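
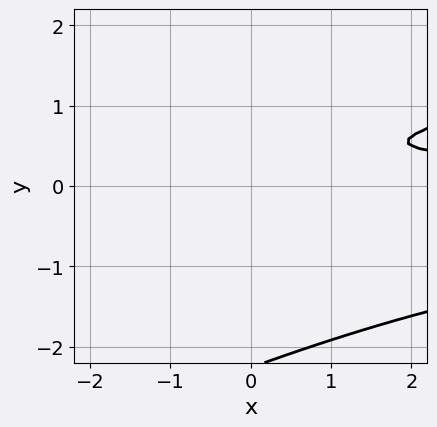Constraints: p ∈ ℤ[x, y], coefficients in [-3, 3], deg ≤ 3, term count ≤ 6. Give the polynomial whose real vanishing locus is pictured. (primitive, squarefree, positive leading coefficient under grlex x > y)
x*y^2 - 2*y^3 - 3*y^2 + 3*y - 1

The degree is 3 — a generic line meets the curve in up to 3 points.
Reading off the gridlines: no x-intercept at any integer in the box; it misses every integer gridline on the y-axis.
Matching integer coefficients to the picture gives p.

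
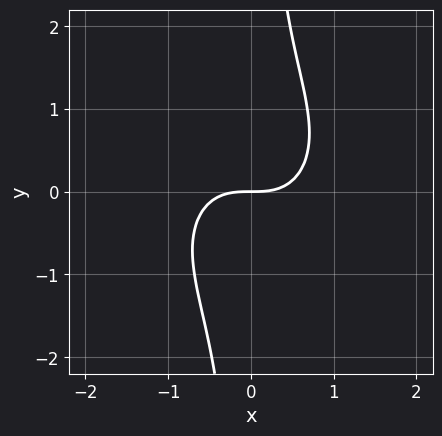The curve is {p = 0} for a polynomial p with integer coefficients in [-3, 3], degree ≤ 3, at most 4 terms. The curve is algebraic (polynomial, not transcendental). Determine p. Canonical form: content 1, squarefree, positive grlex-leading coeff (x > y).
x^3 + x*y^2 - y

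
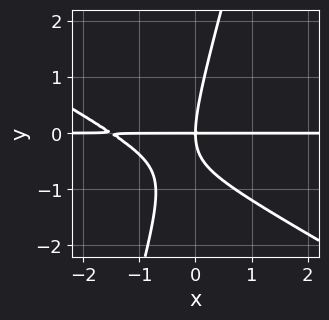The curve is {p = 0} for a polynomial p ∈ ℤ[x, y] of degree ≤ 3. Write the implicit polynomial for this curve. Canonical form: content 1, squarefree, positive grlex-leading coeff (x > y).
2*x^2*y + 3*x*y^2 - y^3 + 3*x*y

(a) deg p = 3. A generic line meets the curve in up to 3 points.
(b) Checking where it meets the axes: it meets the y-axis at y = 0 (among the integer gridlines); the visible x-axis segment lies entirely on the curve.
(c) Assembling these constraints gives the stated polynomial.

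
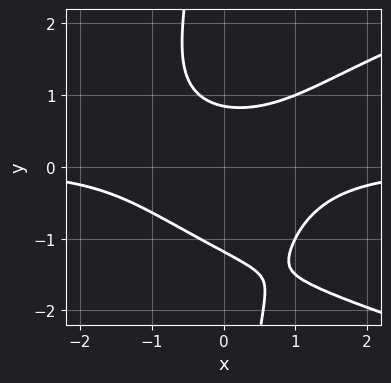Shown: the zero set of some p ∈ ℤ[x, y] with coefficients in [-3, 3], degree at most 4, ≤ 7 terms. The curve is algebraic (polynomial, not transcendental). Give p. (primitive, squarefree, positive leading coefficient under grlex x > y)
(a) deg p = 4. No degree-3 curve has this shape.
(b) Checking where it meets the axes: it misses every integer gridline on the x-axis.
(c) Assembling these constraints gives the stated polynomial.

2*x*y^3 - 3*x^2*y + 3*y^2 + y - 3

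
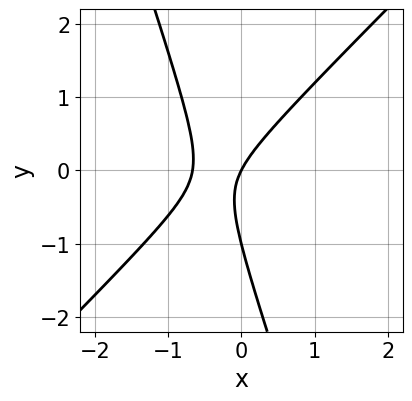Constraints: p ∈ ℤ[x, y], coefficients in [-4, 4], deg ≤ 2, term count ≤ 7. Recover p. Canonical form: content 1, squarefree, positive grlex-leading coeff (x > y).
3*x^2 - 2*x*y - y^2 + 2*x - y

deg p = 2. The shape is more complex than any degree-1 curve.
From the visible intercepts: the y-axis gridline crossings are at y ∈ {-1, 0}; it meets the x-axis at x = 0 (among the integer gridlines).
Together with the visible shape, these determine p as stated.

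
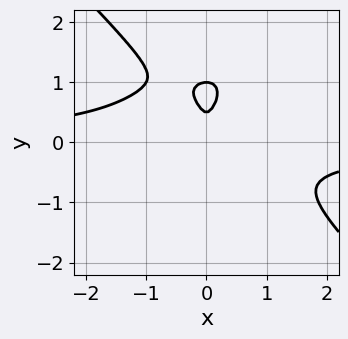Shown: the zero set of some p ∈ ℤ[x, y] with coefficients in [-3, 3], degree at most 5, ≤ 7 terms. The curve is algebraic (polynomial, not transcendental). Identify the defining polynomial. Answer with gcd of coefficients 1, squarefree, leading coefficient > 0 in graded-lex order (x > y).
2*x^3*y + 2*y^4 - 3*y^3 + 2*x^2 + y^2

First, degree: no degree-3 curve has this shape, so deg p = 4.
Then, from the axis intercepts and sections: one y-axis crossing is at y = 1.
Finally, solving for integer coefficients yields p as stated.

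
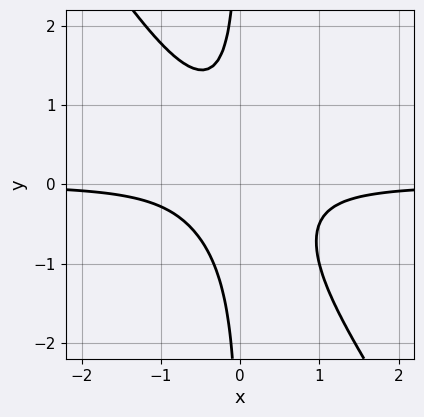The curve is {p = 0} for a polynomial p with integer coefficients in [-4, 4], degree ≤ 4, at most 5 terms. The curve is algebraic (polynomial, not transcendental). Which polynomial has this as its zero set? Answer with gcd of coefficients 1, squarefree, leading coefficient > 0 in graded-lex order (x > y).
3*x^2*y + 2*x*y^2 + 1

1. deg p = 3. A generic line meets the curve in up to 3 points.
2. Observable constraints: no y-intercept at any integer in the box; it misses every integer gridline on the x-axis.
3. Assembling these constraints gives the stated polynomial.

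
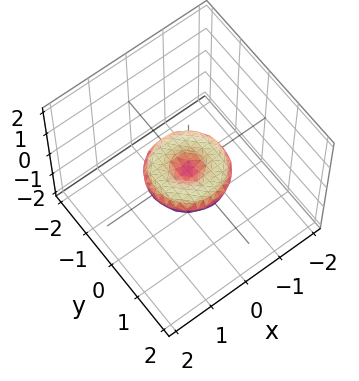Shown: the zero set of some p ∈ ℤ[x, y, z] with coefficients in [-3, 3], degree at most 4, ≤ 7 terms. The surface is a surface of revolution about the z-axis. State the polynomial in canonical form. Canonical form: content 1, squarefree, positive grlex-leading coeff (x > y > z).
The degree is 4 — the shape is more complex than any degree-3 surface.
Symmetry: the z-axis is an axis of rotation, so x and y enter only as x² + y².
Checking where it meets the axes: a circular section at z = 0 has radius exactly 1; among the integer gridlines, it crosses the y-axis at y ∈ {-1, 0, 1}; it crosses the z-axis at the gridline z = 0; among the integer gridlines, it crosses the x-axis at x ∈ {-1, 0, 1}.
Putting this together gives p.

x^4 + 2*x^2*y^2 + y^4 - x^2 - y^2 + 3*z^2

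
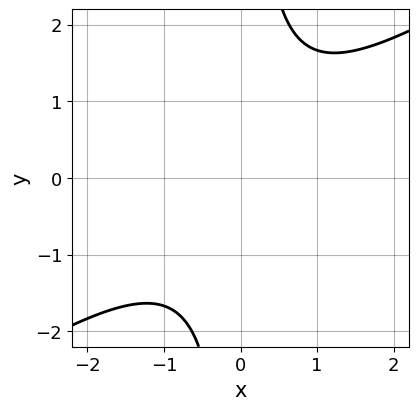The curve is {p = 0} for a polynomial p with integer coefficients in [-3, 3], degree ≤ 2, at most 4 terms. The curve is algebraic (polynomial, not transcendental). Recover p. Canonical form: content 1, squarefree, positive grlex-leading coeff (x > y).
2*x^2 - 3*x*y + 3

(a) deg p = 2. The shape is more complex than any degree-1 curve.
(b) From the visible intercepts: it misses every integer gridline on the y-axis; the curve avoids every integer x-axis point in the box.
(c) These observations pin down the coefficients.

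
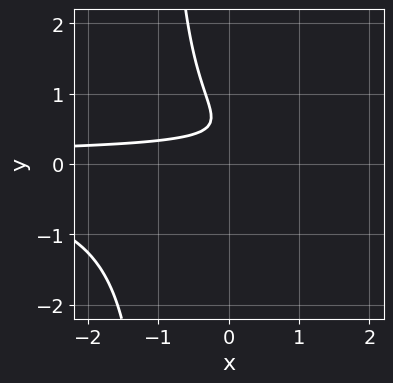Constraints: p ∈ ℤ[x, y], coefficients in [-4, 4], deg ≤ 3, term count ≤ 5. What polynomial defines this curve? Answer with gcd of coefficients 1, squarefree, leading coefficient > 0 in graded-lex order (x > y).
3*x*y^2 + 3*y^2 - 3*y + 1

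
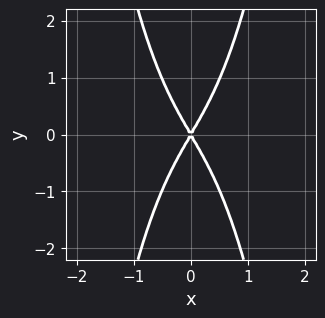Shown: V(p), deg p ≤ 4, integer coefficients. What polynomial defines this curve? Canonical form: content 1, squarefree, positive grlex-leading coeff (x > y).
3*x^4 + 3*x^2 - y^2

(a) The degree is 4 — no degree-3 curve has this shape.
(b) Symmetries: mirror symmetry x ↦ −x ⇒ only even powers of x; it's symmetric under y → −y, forcing even powers of y.
(c) From the visible intercepts: it crosses the y-axis at the gridline y = 0; one x-axis crossing is at x = 0.
(d) Solving for integer coefficients yields p as stated.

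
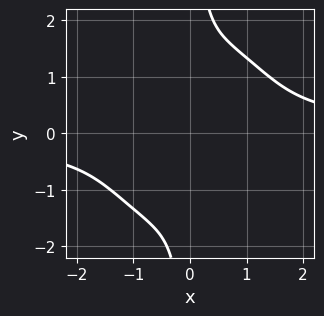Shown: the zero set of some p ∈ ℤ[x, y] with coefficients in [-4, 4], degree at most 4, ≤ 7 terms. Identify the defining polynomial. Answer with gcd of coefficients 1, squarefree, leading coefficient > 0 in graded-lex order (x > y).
3*x^3*y + 2*x*y^3 - 3*x^2 - 3*x*y - y^2

Degree: no degree-3 curve has this shape, so deg p = 4.
Putting this together gives p.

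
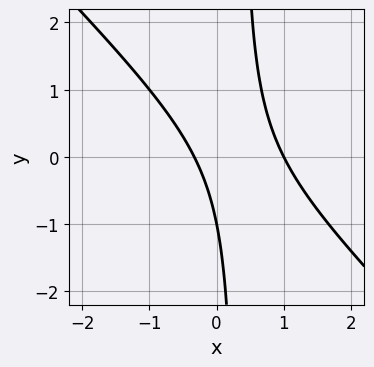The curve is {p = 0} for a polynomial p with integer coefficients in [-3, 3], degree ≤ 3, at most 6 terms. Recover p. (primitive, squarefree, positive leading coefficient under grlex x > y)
3*x^2 + 3*x*y - 2*x - y - 1

First, the degree is 2 — the shape is more complex than any degree-1 curve.
Then, reading off the gridlines: it meets the x-axis at x = 1 (among the integer gridlines); it crosses the y-axis at the gridline y = -1.
Finally, assembling these constraints gives the stated polynomial.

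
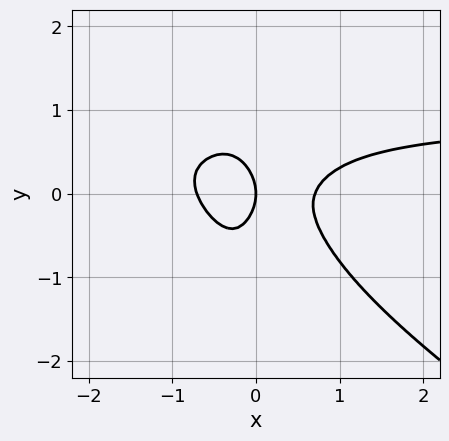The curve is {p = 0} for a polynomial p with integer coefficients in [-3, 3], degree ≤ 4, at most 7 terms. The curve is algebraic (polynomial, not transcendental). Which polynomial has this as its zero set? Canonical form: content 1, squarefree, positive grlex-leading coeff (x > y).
2*x^3*y + 3*x^2*y^2 - 2*x^3 + y^2 + x

(a) deg p = 4.
(b) Checking where it meets the axes: it crosses the y-axis at the gridline y = 0; it meets the x-axis at x = 0 (among the integer gridlines).
(c) Assembling these constraints gives the stated polynomial.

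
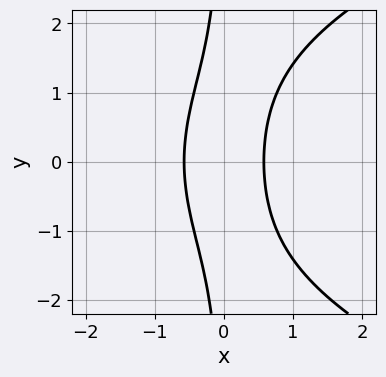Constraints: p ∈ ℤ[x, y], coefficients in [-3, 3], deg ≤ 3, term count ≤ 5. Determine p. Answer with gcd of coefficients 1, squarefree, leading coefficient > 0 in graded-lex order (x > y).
x*y^2 - 3*x^2 + 1

(a) The degree is 3 — the shape is more complex than any degree-2 curve.
(b) Symmetries: the y ↦ −y reflection is a symmetry, so y appears only in even powers.
(c) Checking where it meets the axes: the curve avoids every integer y-axis point in the box.
(d) Matching integer coefficients to the picture gives p.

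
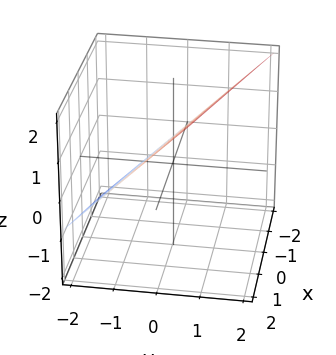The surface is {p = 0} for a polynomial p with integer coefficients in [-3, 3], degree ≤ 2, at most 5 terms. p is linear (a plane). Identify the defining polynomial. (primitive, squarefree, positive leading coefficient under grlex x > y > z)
x + 3*y - 3*z + 2

First, deg p = 1. Every cross-section is a straight line — this is a plane.
Then, from the axis intercepts and sections: it meets the x-axis at x = -2 (among the integer gridlines).
Finally, the integer polynomial consistent with all of this is the stated p.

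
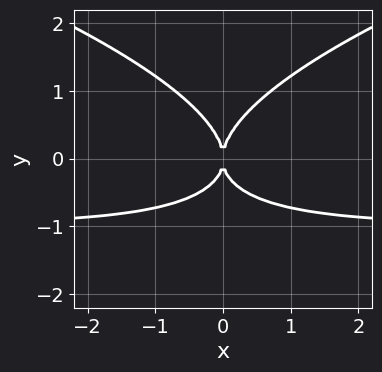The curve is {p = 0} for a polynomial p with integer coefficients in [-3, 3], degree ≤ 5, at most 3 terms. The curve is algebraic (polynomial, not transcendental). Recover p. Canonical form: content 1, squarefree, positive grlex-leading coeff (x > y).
y^4 - x^2*y - x^2

1. Degree: the shape is more complex than any degree-3 curve, so deg p = 4.
2. Symmetries: it's symmetric under x → −x, forcing even powers of x.
3. Reading off the gridlines: it meets the x-axis at x = 0 (among the integer gridlines); it meets the y-axis at y = 0 (among the integer gridlines).
4. Assembling these constraints gives the stated polynomial.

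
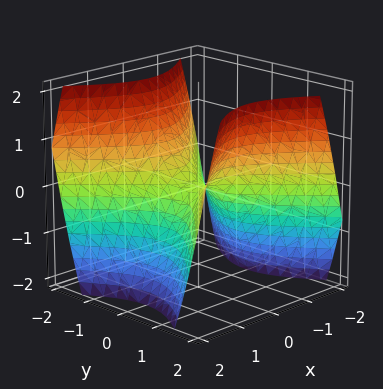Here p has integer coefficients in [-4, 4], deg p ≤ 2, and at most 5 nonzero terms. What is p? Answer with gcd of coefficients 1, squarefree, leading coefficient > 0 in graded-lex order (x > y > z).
x^2 - y^2 + z

Degree: a hyperbolic paraboloid; a quadric, so deg p = 2.
Symmetries: mirror symmetry x ↦ −x ⇒ only even powers of x; the y ↦ −y reflection is a symmetry, so y appears only in even powers.
From the axis intercepts and sections: it crosses the z-axis at the gridline z = 0; it meets the x-axis at x = 0 (among the integer gridlines); it meets the y-axis at y = 0 (among the integer gridlines).
Fitting integer coefficients to these (and the overall shape) gives p.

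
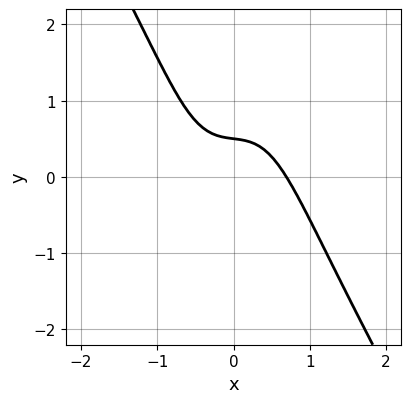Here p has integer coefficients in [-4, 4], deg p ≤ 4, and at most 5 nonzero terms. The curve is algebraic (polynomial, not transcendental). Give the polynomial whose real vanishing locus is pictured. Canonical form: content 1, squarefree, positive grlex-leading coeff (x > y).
(a) Degree: no degree-2 curve has this shape, so deg p = 3.
(b) Solving for integer coefficients yields p as stated.

3*x^3 - x*y^2 + x*y + 2*y - 1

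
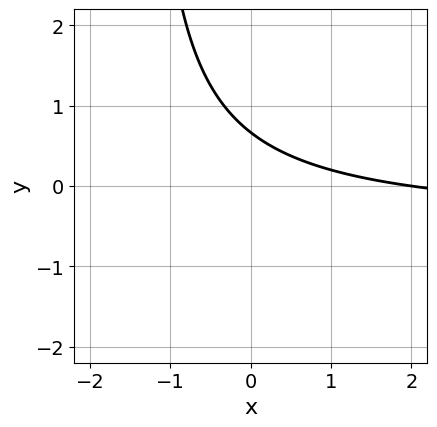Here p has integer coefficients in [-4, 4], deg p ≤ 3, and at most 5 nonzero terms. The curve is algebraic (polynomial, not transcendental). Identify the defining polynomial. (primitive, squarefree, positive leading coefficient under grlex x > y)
2*x*y + x + 3*y - 2

(a) deg p = 2. A generic line meets the curve in up to 2 points.
(b) Checking where it meets the axes: one x-axis crossing is at x = 2.
(c) The integer polynomial consistent with all of this is the stated p.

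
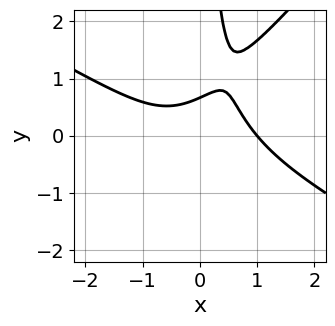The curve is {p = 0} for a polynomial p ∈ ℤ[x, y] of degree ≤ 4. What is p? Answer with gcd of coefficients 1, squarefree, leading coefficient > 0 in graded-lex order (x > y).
2*x^3 + 2*x^2*y - 3*x*y^2 + 3*y - 2

Degree: a generic line meets the curve in up to 3 points, so deg p = 3.
Checking where it meets the axes: it meets the x-axis at x = 1 (among the integer gridlines).
These observations pin down the coefficients.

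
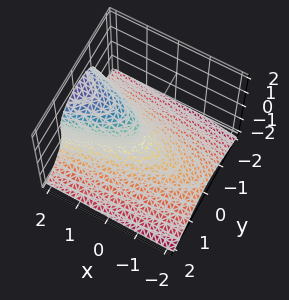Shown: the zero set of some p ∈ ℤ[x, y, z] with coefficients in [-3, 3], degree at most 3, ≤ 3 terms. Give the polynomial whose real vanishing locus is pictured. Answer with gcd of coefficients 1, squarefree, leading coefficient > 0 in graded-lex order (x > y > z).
z^3 + 2*y^2 - x

1. deg p = 3. A generic line meets the surface in up to 3 points.
2. Reading off the gridlines: it crosses the z-axis at the gridline z = 0; one y-axis crossing is at y = 0; it meets the x-axis at x = 0 (among the integer gridlines).
3. Putting this together gives p.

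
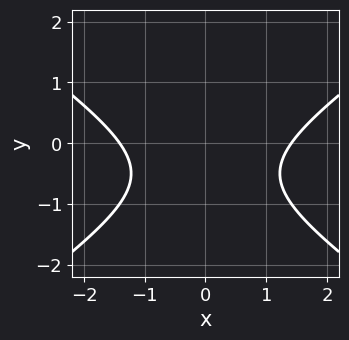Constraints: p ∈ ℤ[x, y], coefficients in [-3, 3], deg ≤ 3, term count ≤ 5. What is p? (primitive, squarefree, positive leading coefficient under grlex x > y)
(a) deg p = 2. The shape is more complex than any degree-1 curve.
(b) Symmetries: mirror symmetry x ↦ −x ⇒ only even powers of x.
(c) From the visible intercepts: no y-intercept at any integer in the box.
(d) Assembling these constraints gives the stated polynomial.

x^2 - 2*y^2 - 2*y - 2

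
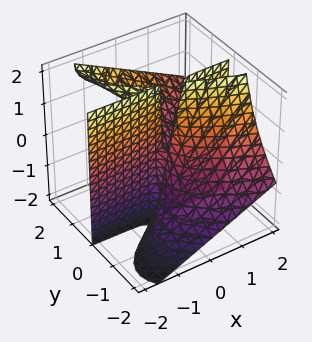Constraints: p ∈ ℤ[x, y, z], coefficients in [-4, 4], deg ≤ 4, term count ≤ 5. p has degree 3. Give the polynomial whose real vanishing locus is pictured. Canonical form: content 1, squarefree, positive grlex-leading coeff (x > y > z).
2*y^3 - 3*y^2*z - 3*x*y

1. deg p = 3.
2. Reading off the gridlines: every point of the x-axis in the box is on the surface; the visible z-axis segment lies entirely on the surface; it meets the y-axis at y = 0 (among the integer gridlines).
3. Putting this together gives p.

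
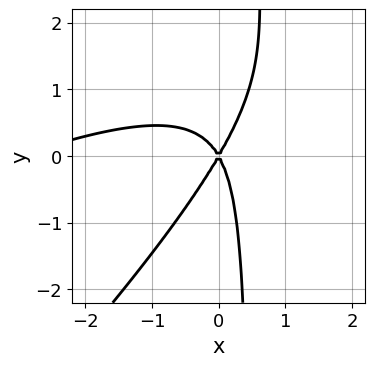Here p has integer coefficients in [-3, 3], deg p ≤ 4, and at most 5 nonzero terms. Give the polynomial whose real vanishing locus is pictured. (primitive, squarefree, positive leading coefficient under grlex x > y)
x^3 - 3*x^2*y + 2*x*y^2 + 3*x^2 - y^2

Degree: the shape is more complex than any degree-2 curve, so deg p = 3.
Checking where it meets the axes: it crosses the y-axis at the gridline y = 0; it meets the x-axis at x = 0 (among the integer gridlines).
Fitting integer coefficients to these (and the overall shape) gives p.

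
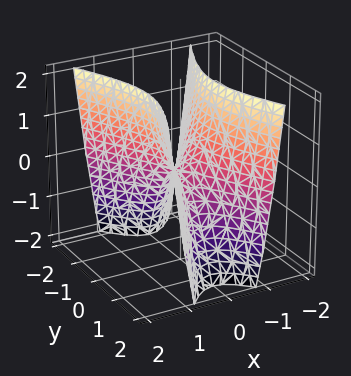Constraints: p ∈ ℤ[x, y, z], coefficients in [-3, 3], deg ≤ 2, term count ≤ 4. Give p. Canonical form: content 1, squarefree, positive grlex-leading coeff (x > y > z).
3*x^2 - y^2 - z

The degree is 2 — a saddle surface; a quadric.
Symmetries: the x ↦ −x reflection is a symmetry, so x appears only in even powers; the y ↦ −y reflection is a symmetry, so y appears only in even powers.
Checking where it meets the axes: it crosses the x-axis at the gridline x = 0; it meets the y-axis at y = 0 (among the integer gridlines).
Putting this together gives p.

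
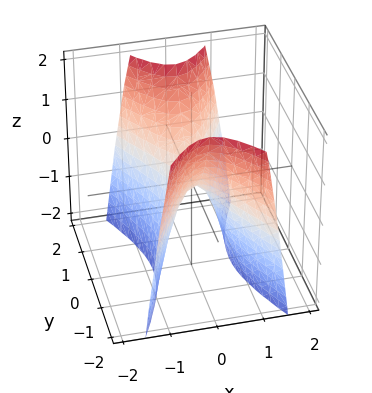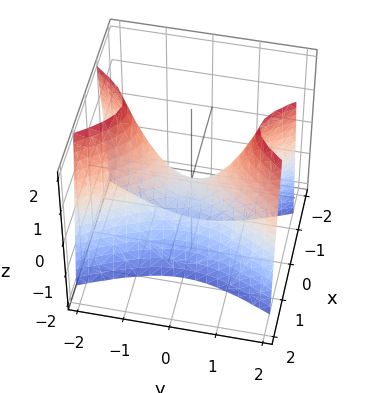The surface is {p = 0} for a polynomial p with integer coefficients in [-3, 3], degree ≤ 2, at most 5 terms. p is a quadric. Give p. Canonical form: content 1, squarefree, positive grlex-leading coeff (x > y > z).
First, deg p = 2. A saddle surface; a quadric.
Next, symmetries: it's symmetric under y → −y, forcing even powers of y; the x ↦ −x reflection is a symmetry, so x appears only in even powers.
Next, checking where it meets the axes: one z-axis crossing is at z = 0; it meets the y-axis at y = 0 (among the integer gridlines).
Finally, the integer polynomial consistent with all of this is the stated p.

3*x^2 - y^2 + z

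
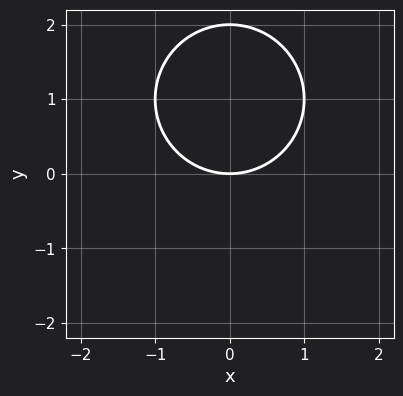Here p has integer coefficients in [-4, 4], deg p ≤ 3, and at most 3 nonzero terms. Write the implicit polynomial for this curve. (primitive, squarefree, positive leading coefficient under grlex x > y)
x^2 + y^2 - 2*y

(a) The degree is 2 — the shape is more complex than any degree-1 curve.
(b) Symmetries: the x ↦ −x reflection is a symmetry, so x appears only in even powers.
(c) From the axis intercepts and sections: it crosses the x-axis at the gridline x = 0; among the integer gridlines, it crosses the y-axis at y ∈ {0, 2}.
(d) Matching integer coefficients to the picture gives p.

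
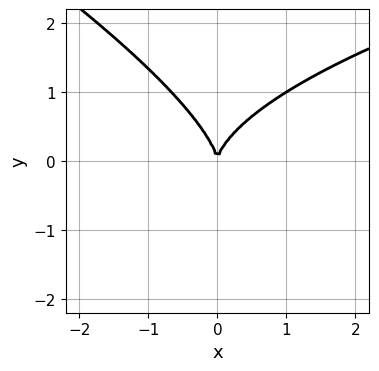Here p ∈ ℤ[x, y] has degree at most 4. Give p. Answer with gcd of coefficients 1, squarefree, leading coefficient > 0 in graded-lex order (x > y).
First, deg p = 3. No degree-2 curve has this shape.
Then, reading off the gridlines: it meets the y-axis at y = 0 (among the integer gridlines); one x-axis crossing is at x = 0.
Finally, matching integer coefficients to the picture gives p.

x*y^2 + 2*y^3 - 3*x^2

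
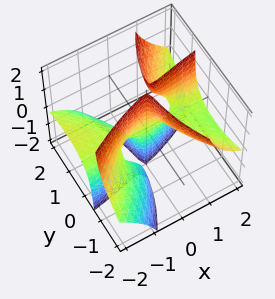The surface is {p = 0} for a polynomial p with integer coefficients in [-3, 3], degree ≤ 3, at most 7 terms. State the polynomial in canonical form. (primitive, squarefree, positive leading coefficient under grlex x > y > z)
1. Degree: a generic line meets the surface in up to 3 points, so deg p = 3.
2. Observable constraints: one y-axis crossing is at y = 0; every point of the x-axis in the box is on the surface; every point of the z-axis in the box is on the surface.
3. Fitting integer coefficients to these (and the overall shape) gives p.

x^2*y - x^2*z + 3*x*y*z - y^3 - y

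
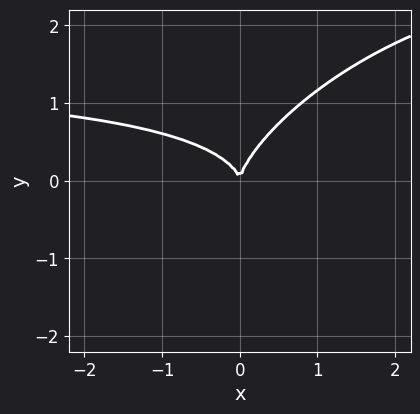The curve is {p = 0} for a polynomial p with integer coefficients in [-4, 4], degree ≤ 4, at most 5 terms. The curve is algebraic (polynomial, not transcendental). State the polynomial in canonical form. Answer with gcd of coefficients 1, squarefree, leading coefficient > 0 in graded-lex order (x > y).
2*x^2*y - 3*x*y^2 + 3*y^3 - 3*x^2

1. The degree is 3 — a generic line meets the curve in up to 3 points.
2. Observable constraints: it meets the y-axis at y = 0 (among the integer gridlines); one x-axis crossing is at x = 0.
3. The integer polynomial consistent with all of this is the stated p.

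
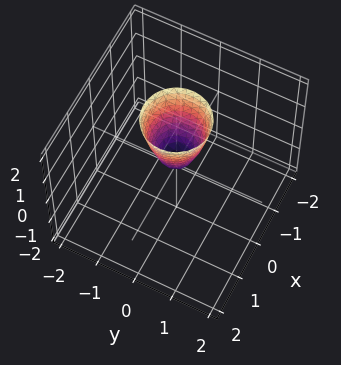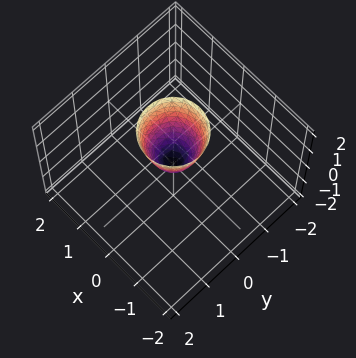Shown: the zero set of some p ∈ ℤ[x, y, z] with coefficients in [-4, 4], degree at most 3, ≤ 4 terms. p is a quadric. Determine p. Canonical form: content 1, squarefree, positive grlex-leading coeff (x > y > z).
3*x^2 + 3*y^2 - z

1. The degree is 2 — a paraboloid; a quadric.
2. Symmetries: the surface is invariant under rotation about z: p = q(x² + y², z).
3. Checking where it meets the axes: one y-axis crossing is at y = 0; one z-axis crossing is at z = 0; it crosses the x-axis at the gridline x = 0.
4. Matching integer coefficients to the picture gives p.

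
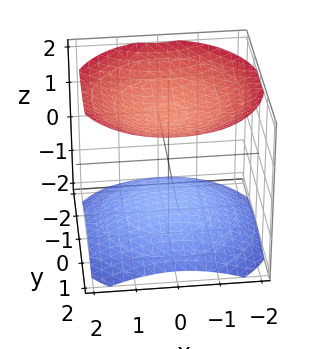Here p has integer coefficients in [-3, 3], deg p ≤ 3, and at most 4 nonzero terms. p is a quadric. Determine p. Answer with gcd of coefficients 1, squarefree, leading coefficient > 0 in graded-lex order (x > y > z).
x^2 + y^2 - 2*z^2 + 3

1. The picture has 2 separate pieces. Treating them together as one polynomial.
2. Degree: two separate bowl-shaped sheets opening away from each other; a quadric, so deg p = 2.
3. Symmetries: the z ↦ −z reflection is a symmetry, so z appears only in even powers; the z-axis is an axis of rotation, so x and y enter only as x² + y².
4. Checking where it meets the axes: it misses every integer gridline on the x-axis; the surface avoids every integer y-axis point in the box.
5. Assembling these constraints gives the stated polynomial.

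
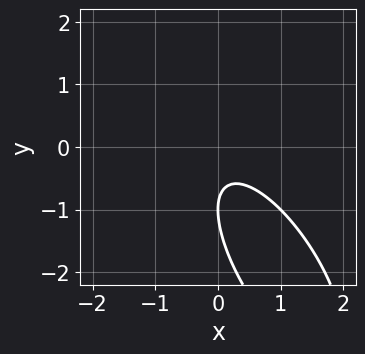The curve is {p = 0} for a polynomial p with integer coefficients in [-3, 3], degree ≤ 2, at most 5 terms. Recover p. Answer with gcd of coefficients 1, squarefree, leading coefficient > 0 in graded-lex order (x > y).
(a) deg p = 2. The shape is more complex than any degree-1 curve.
(b) Against the integer gridlines: it meets the y-axis at y = -1 (among the integer gridlines); it misses every integer gridline on the x-axis.
(c) Assembling these constraints gives the stated polynomial.

2*x^2 + 2*x*y + y^2 + 2*y + 1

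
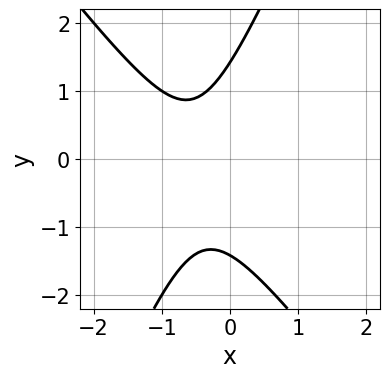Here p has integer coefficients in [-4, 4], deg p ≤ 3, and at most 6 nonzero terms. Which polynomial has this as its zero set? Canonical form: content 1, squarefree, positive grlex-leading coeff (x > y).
3*x^2 + x*y - y^2 + 3*x + 2

1. deg p = 2. A generic line meets the curve in up to 2 points.
2. Checking where it meets the axes: no x-intercept at any integer in the box.
3. Matching integer coefficients to the picture gives p.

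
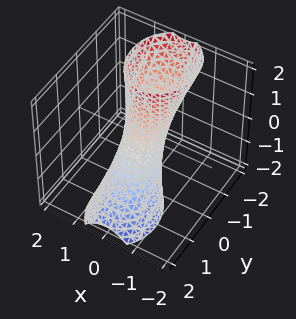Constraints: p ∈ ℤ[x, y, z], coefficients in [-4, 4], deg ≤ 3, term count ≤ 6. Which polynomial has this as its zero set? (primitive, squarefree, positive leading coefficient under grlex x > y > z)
3*x^2 + 2*y^2 + 2*y*z - 1

(a) The degree is 2 — no degree-1 surface has this shape.
(b) Checking where it meets the axes: it misses every integer gridline on the z-axis.
(c) Together with the visible shape, these determine p as stated.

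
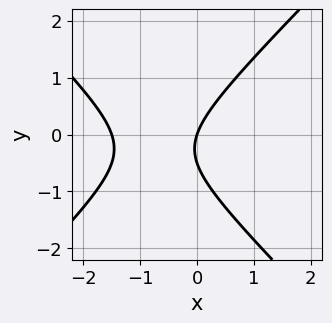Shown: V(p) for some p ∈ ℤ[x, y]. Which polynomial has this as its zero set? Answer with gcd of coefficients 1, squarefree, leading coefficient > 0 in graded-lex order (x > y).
2*x^2 - 2*y^2 + 3*x - y

Degree: no degree-1 curve has this shape, so deg p = 2.
Against the integer gridlines: it meets the x-axis at x = 0 (among the integer gridlines); it meets the y-axis at y = 0 (among the integer gridlines).
These observations pin down the coefficients.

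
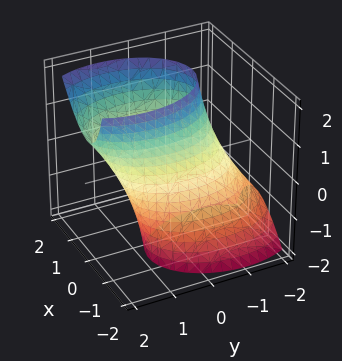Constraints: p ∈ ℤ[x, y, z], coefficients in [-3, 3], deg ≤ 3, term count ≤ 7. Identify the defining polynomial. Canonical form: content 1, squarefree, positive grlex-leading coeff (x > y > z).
2*x^2 - x*z + y^2 - y*z - 2

deg p = 2. No degree-1 surface has this shape.
Observable constraints: no z-intercept at any integer in the box; the x-axis gridline crossings are at x ∈ {-1, 1}.
Fitting integer coefficients to these (and the overall shape) gives p.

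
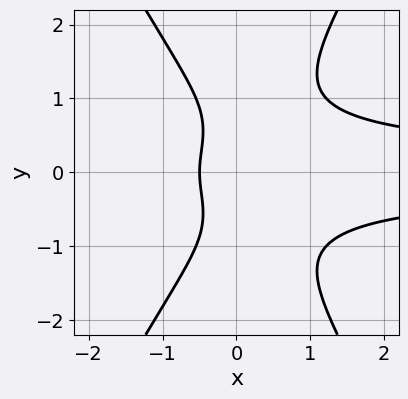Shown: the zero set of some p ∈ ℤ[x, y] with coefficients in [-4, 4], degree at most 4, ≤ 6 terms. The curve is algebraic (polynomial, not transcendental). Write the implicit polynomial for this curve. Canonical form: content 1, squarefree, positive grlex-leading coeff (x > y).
First, degree: no degree-3 curve has this shape, so deg p = 4.
Then, symmetries: the y ↦ −y reflection is a symmetry, so y appears only in even powers.
Then, against the integer gridlines: it misses every integer gridline on the y-axis.
Finally, together with the visible shape, these determine p as stated.

3*x^2*y^2 - y^4 - 2*x - 1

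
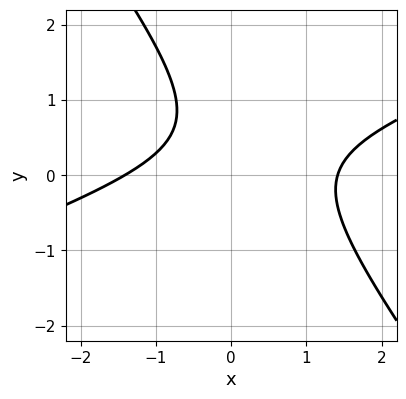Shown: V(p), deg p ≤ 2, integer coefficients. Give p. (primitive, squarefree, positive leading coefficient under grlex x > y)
The degree is 2 — no degree-1 curve has this shape.
From the visible intercepts: the curve avoids every integer y-axis point in the box.
Matching integer coefficients to the picture gives p.

x^2 - 2*x*y - 2*y^2 + 2*y - 2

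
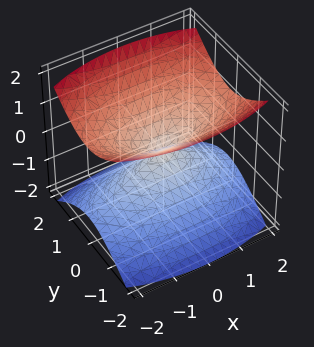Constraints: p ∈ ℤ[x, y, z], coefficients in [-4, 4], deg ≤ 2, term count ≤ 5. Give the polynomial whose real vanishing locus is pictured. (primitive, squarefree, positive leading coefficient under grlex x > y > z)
x^2 + 3*y^2 - 3*z^2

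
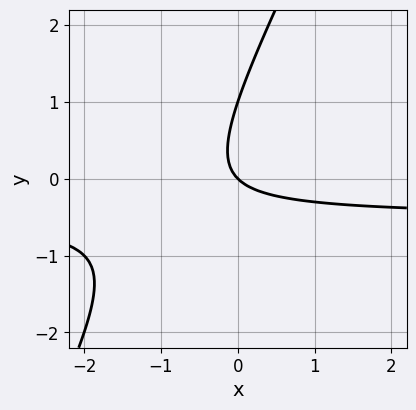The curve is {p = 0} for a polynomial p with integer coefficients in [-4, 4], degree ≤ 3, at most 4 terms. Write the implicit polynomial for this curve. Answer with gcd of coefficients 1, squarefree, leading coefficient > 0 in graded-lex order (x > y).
The degree is 2 — the shape is more complex than any degree-1 curve.
Observable constraints: among the integer gridlines, it crosses the y-axis at y ∈ {0, 1}; one x-axis crossing is at x = 0.
Solving for integer coefficients yields p as stated.

2*x*y - y^2 + x + y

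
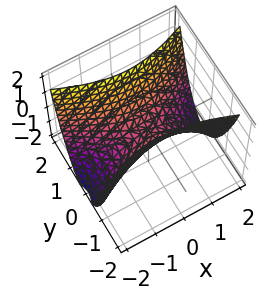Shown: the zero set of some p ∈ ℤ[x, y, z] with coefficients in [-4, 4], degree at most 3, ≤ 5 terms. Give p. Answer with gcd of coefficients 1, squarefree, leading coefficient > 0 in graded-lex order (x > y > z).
(a) The degree is 2 — a saddle surface; a quadric.
(b) Symmetries: it's symmetric under x → −x, forcing even powers of x; the y ↦ −y reflection is a symmetry, so y appears only in even powers.
(c) From the visible intercepts: one z-axis crossing is at z = 0; one x-axis crossing is at x = 0; it meets the y-axis at y = 0 (among the integer gridlines).
(d) Assembling these constraints gives the stated polynomial.

x^2 - 3*y^2 + 2*z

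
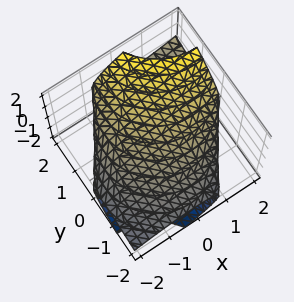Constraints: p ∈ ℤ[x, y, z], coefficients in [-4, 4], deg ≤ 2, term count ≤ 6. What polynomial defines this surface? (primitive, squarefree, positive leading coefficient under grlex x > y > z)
x^2 - 2*x*z + y^2 - 3*y*z + 3*z^2 - 3

First, degree: a generic line meets the surface in up to 2 points, so deg p = 2.
Then, from the axis intercepts and sections: among the integer gridlines, it crosses the z-axis at z ∈ {-1, 1}.
Finally, assembling these constraints gives the stated polynomial.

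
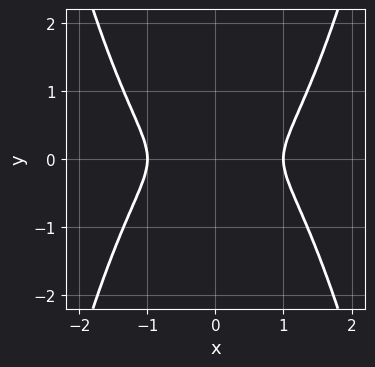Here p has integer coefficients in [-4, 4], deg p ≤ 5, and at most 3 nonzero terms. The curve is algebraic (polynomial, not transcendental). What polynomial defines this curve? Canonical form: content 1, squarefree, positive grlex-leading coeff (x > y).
2*x^4 - 2*x^2 - 3*y^2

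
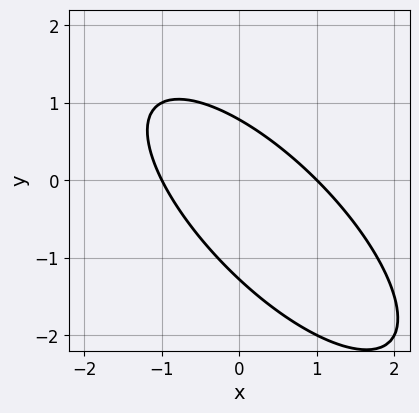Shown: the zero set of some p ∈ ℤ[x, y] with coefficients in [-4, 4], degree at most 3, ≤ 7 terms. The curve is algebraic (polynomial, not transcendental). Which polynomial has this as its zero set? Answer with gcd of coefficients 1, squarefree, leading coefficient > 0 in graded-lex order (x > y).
2*x^2 + 3*x*y + 2*y^2 + y - 2

1. deg p = 2. No degree-1 curve has this shape.
2. Reading off the gridlines: among the integer gridlines, it crosses the x-axis at x ∈ {-1, 1}.
3. The integer polynomial consistent with all of this is the stated p.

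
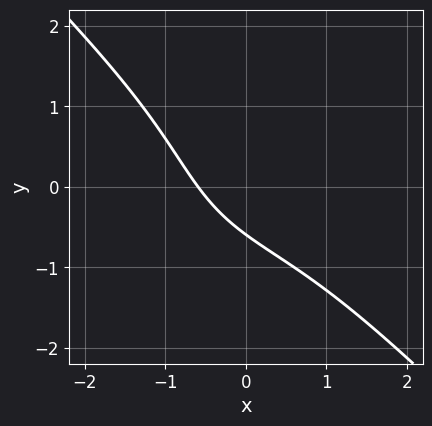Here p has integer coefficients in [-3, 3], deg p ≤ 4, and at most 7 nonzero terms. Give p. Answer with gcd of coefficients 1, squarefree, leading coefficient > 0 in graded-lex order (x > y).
x^3 + y^3 + 3*x + 3*y + 2

1. The degree is 3 — the shape is more complex than any degree-2 curve.
2. Putting this together gives p.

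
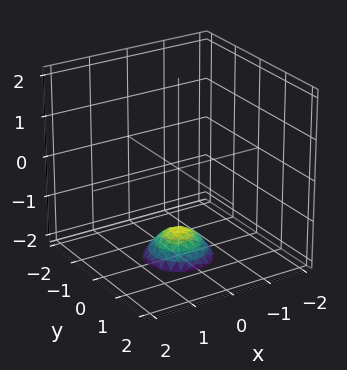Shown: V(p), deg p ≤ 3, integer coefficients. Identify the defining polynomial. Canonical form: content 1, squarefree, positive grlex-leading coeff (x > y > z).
First, deg p = 2. The shape is more complex than any degree-1 surface.
Next, symmetry: every cross-section ⟂ z is a circle, so x, y appear only via x² + y².
Next, against the integer gridlines: no y-intercept at any integer in the box; it misses every integer gridline on the x-axis; a circular section at z = -2 has radius between 0 and 1.
Finally, the integer polynomial consistent with all of this is the stated p.

2*x^2 + 2*y^2 + 2*z + 3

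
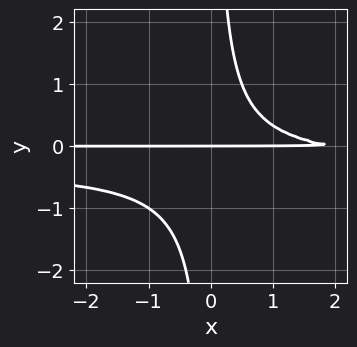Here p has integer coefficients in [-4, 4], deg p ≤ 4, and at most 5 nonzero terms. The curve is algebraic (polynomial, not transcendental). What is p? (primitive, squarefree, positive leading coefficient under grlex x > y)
3*x*y^2 + x*y - 2*y

First, deg p = 3.
Then, reading off the gridlines: it meets the y-axis at y = 0 (among the integer gridlines); every point of the x-axis in the box is on the curve.
Finally, together with the visible shape, these determine p as stated.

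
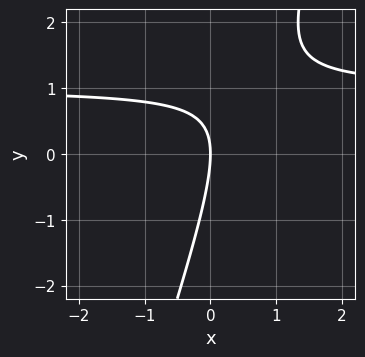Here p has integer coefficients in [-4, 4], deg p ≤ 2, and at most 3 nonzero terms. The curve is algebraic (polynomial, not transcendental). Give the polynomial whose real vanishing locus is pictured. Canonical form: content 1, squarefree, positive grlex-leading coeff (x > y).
3*x*y - y^2 - 3*x

1. Degree: a generic line meets the curve in up to 2 points, so deg p = 2.
2. From the axis intercepts and sections: it meets the y-axis at y = 0 (among the integer gridlines); it meets the x-axis at x = 0 (among the integer gridlines).
3. Fitting integer coefficients to these (and the overall shape) gives p.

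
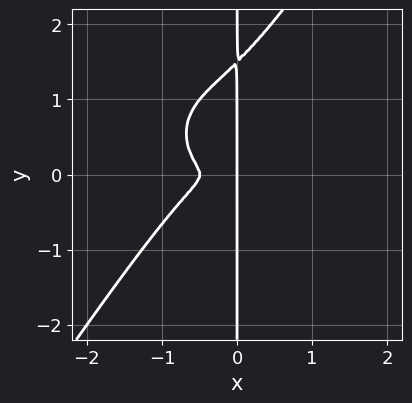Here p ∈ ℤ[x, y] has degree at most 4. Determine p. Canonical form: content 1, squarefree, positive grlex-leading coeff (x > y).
1. The degree is 4 — a generic line meets the curve in up to 4 points.
2. Against the integer gridlines: one x-axis crossing is at x = 0; every point of the y-axis in the box is on the curve.
3. These observations pin down the coefficients.

2*x^4 + 2*x^2*y^2 - 2*x*y^3 + x^3 + 3*x*y^2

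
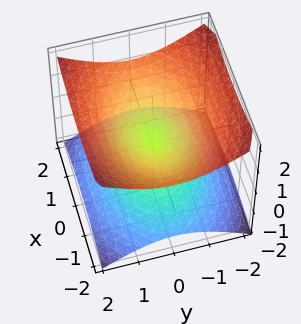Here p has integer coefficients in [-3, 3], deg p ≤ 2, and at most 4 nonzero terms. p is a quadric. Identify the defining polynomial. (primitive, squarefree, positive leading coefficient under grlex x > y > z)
x^2 + 2*y^2 - 3*z^2

First, degree: two nappes meeting at a single point; a quadric, so deg p = 2.
Next, symmetries: mirror symmetry y ↦ −y ⇒ only even powers of y; it's symmetric under x → −x, forcing even powers of x; it's symmetric under z → −z, forcing even powers of z.
Then, from the visible intercepts: it crosses the y-axis at the gridline y = 0; one x-axis crossing is at x = 0.
Finally, matching integer coefficients to the picture gives p.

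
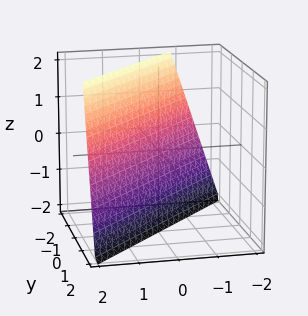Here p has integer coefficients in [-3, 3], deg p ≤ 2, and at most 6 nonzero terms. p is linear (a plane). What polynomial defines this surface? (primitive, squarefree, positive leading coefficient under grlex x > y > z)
3*x - 3*y - z - 2

1. deg p = 1. The surface is flat (a plane).
2. Reading off the gridlines: one z-axis crossing is at z = -2.
3. These observations pin down the coefficients.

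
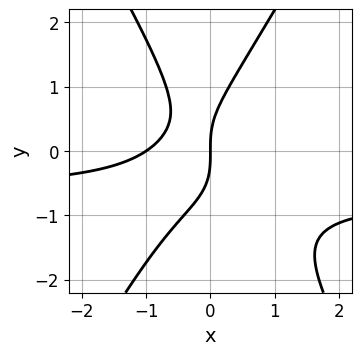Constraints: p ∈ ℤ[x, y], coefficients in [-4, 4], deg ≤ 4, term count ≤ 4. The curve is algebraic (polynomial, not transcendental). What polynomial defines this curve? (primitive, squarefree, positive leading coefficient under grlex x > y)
Degree: the shape is more complex than any degree-2 curve, so deg p = 3.
Against the integer gridlines: the x-axis gridline crossings are at x ∈ {-1, 0}; one y-axis crossing is at y = 0.
Matching integer coefficients to the picture gives p.

3*x^2*y - y^3 + 2*x^2 + 2*x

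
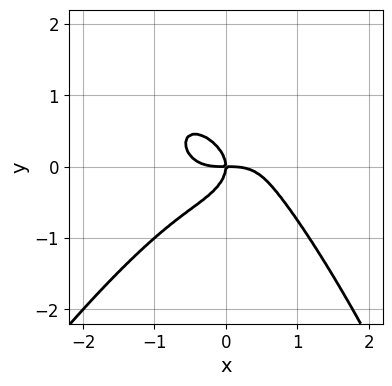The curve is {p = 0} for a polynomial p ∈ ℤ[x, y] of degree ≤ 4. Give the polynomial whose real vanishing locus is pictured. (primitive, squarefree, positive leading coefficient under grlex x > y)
First, degree: a generic line meets the curve in up to 4 points, so deg p = 4.
Next, against the integer gridlines: one y-axis crossing is at y = 0; it meets the x-axis at x = 0 (among the integer gridlines).
Finally, putting this together gives p.

2*x^4 - x^3*y + 3*y^3 + 2*x*y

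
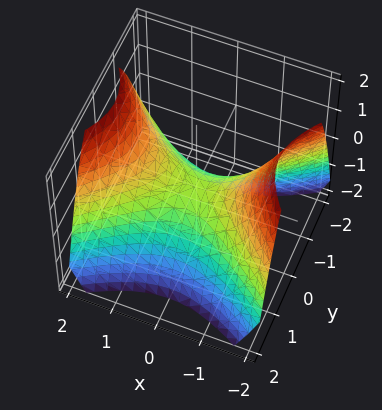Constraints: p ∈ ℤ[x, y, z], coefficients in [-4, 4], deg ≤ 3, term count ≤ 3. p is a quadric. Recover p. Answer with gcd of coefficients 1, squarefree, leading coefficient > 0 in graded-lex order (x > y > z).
First, the degree is 2 — a saddle surface; a quadric.
Next, symmetries: the y ↦ −y reflection is a symmetry, so y appears only in even powers; the x ↦ −x reflection is a symmetry, so x appears only in even powers.
Then, against the integer gridlines: one z-axis crossing is at z = 0; it crosses the x-axis at the gridline x = 0.
Finally, together with the visible shape, these determine p as stated.

2*x^2 - 3*y^2 - 3*z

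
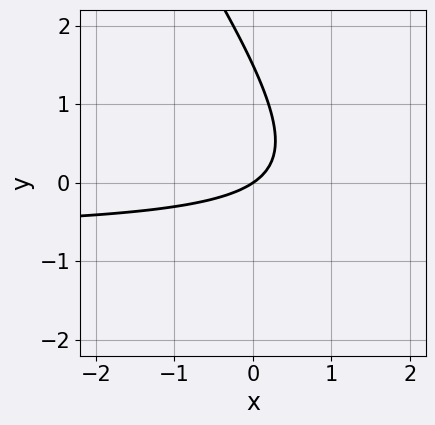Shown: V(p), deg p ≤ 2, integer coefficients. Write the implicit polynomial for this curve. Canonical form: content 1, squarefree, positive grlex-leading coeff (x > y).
1. deg p = 2. No degree-1 curve has this shape.
2. Observable constraints: it crosses the y-axis at the gridline y = 0; it meets the x-axis at x = 0 (among the integer gridlines).
3. Assembling these constraints gives the stated polynomial.

3*x*y + 2*y^2 + 2*x - 3*y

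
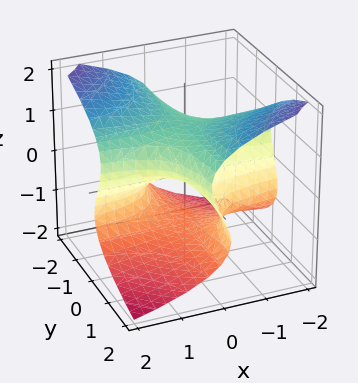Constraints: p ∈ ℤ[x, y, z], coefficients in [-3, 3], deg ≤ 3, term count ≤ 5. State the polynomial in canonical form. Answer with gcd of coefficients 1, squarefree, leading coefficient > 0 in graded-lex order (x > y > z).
2*z^3 + 3*x*y - 3*z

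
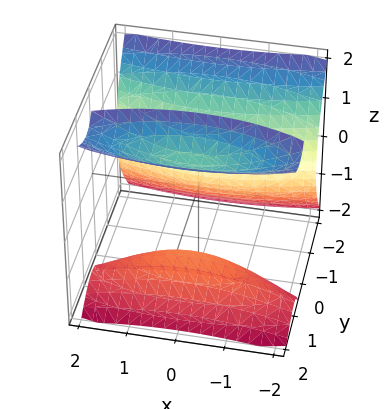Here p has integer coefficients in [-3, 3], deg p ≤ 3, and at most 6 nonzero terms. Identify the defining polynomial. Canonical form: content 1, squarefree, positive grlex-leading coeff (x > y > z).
3*y^3 - 3*y*z^2 + x^2 + 2

There are 3 components. They look like related sheets of one shape, so recover p as a whole.
Degree: the shape is more complex than any degree-2 surface, so deg p = 3.
Against the integer gridlines: the surface avoids every integer z-axis point in the box; it misses every integer gridline on the x-axis.
Putting this together gives p.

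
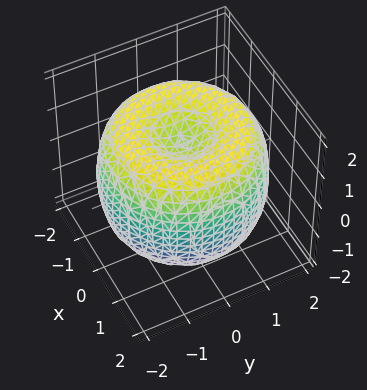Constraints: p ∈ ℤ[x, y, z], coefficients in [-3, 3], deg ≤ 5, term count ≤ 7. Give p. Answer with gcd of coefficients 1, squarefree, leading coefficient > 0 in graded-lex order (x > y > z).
First, deg p = 4.
Next, symmetry: every cross-section ⟂ z is a circle, so x, y appear only via x² + y².
Next, reading off the gridlines: a circular section at z = 0 has radius between 1 and 2; among the integer gridlines, it crosses the z-axis at z ∈ {-1, 1}.
Finally, the integer polynomial consistent with all of this is the stated p.

x^4 + 2*x^2*y^2 + y^4 - 3*x^2 - 3*y^2 + 2*z^2 - 2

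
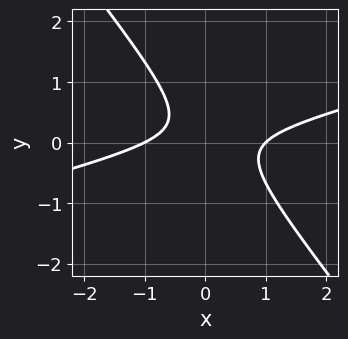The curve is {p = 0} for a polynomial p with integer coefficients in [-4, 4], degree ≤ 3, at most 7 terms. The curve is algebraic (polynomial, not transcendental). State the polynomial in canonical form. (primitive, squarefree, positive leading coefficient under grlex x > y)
1. deg p = 2. The shape is more complex than any degree-1 curve.
2. Checking where it meets the axes: among the integer gridlines, it crosses the x-axis at x ∈ {-1, 1}; the curve avoids every integer y-axis point in the box.
3. Fitting integer coefficients to these (and the overall shape) gives p.

x^2 - 3*x*y - 3*y^2 + y - 1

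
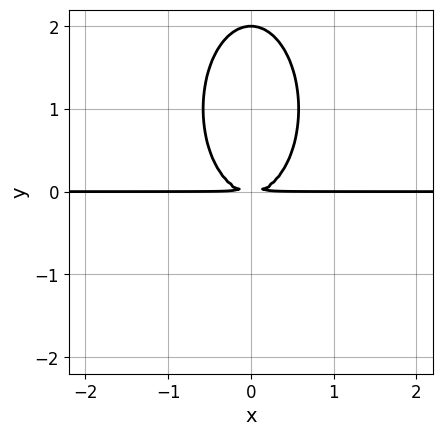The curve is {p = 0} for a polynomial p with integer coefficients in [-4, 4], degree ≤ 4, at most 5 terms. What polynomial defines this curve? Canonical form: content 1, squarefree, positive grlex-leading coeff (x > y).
(a) The degree is 3 — a generic line meets the curve in up to 3 points.
(b) Symmetries: it's symmetric under x → −x, forcing even powers of x.
(c) From the visible intercepts: every point of the x-axis in the box is on the curve; it meets the y-axis at y = 2 (among the integer gridlines).
(d) Putting this together gives p.

3*x^2*y + y^3 - 2*y^2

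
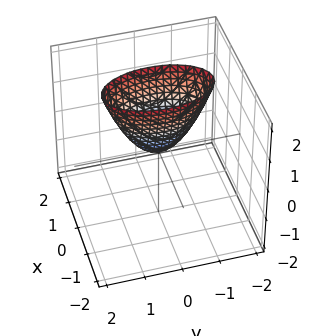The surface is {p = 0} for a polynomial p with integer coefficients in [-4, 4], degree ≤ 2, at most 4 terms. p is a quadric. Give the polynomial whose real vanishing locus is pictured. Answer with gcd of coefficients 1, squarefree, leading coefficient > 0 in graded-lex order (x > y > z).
3*x^2 + y^2 - z

First, deg p = 2. A paraboloid; a quadric.
Then, symmetries: it's symmetric under x → −x, forcing even powers of x; it's symmetric under y → −y, forcing even powers of y.
Then, from the axis intercepts and sections: it crosses the x-axis at the gridline x = 0; it meets the y-axis at y = 0 (among the integer gridlines).
Finally, solving for integer coefficients yields p as stated.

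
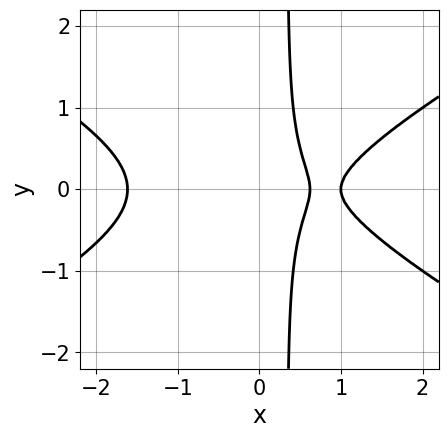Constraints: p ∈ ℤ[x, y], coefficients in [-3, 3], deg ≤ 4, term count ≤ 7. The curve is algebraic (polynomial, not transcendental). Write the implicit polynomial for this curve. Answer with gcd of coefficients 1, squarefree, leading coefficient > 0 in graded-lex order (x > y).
x^3 - 3*x*y^2 + y^2 - 2*x + 1

First, the degree is 3 — a generic line meets the curve in up to 3 points.
Then, symmetries: mirror symmetry y ↦ −y ⇒ only even powers of y.
Next, against the integer gridlines: one x-axis crossing is at x = 1; the curve avoids every integer y-axis point in the box.
Finally, these observations pin down the coefficients.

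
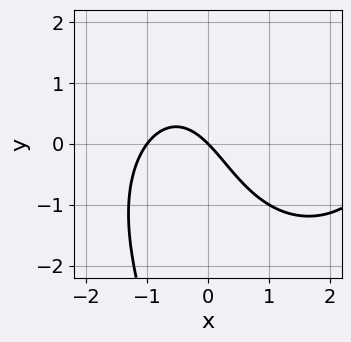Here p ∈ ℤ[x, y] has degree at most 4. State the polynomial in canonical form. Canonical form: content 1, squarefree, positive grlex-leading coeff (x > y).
x^3 + x*y^2 - 2*x^2 - 3*x - 3*y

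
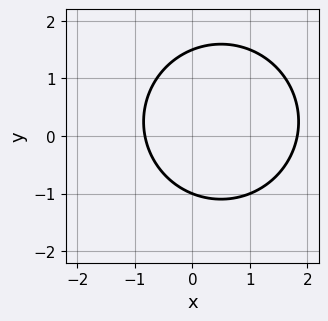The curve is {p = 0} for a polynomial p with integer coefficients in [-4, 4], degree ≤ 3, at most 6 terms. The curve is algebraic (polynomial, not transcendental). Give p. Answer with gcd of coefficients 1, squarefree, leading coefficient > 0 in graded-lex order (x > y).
First, degree: no degree-1 curve has this shape, so deg p = 2.
Next, against the integer gridlines: it crosses the y-axis at the gridline y = -1.
Finally, assembling these constraints gives the stated polynomial.

2*x^2 + 2*y^2 - 2*x - y - 3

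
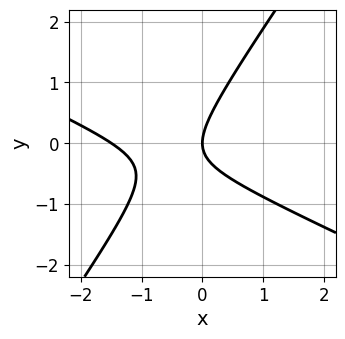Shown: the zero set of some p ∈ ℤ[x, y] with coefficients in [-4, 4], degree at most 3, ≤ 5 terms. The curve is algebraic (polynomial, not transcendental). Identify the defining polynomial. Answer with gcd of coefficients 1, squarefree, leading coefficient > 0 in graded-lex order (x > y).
deg p = 2. The shape is more complex than any degree-1 curve.
Reading off the gridlines: it meets the x-axis at x = 0 (among the integer gridlines); it crosses the y-axis at the gridline y = 0.
These observations pin down the coefficients.

2*x^2 + 3*x*y - 3*y^2 + 3*x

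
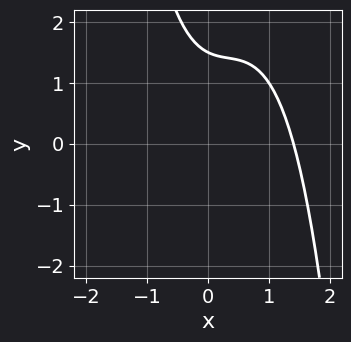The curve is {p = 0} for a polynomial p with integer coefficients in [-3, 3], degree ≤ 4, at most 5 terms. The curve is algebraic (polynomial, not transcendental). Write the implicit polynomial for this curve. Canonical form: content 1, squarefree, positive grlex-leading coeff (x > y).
deg p = 3. The shape is more complex than any degree-2 curve.
The integer polynomial consistent with all of this is the stated p.

2*x^3 - 2*x^2 + x + 2*y - 3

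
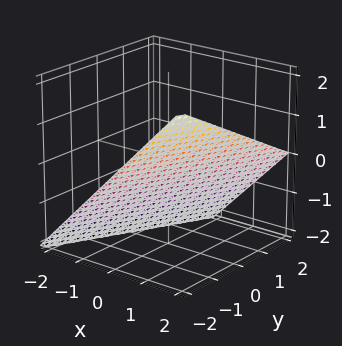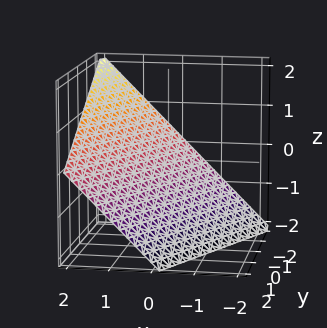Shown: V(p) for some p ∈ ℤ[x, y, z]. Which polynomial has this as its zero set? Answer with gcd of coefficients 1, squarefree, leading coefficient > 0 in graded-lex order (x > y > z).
2*x - y - 2*z - 2

(a) Degree: every cross-section is a straight line — this is a plane, so deg p = 1.
(b) Checking where it meets the axes: one z-axis crossing is at z = -1; it crosses the x-axis at the gridline x = 1; it crosses the y-axis at the gridline y = -2.
(c) Putting this together gives p.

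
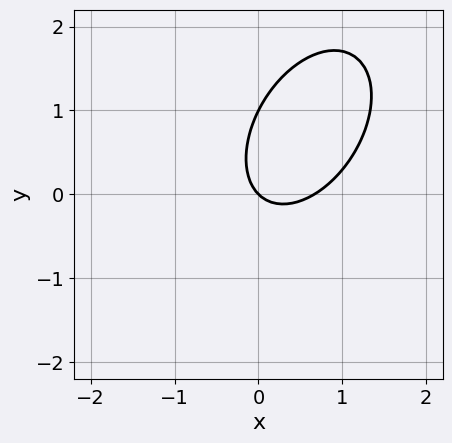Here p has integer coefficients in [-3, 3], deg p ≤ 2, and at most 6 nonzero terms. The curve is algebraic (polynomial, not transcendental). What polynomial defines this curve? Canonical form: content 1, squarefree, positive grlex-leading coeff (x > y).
3*x^2 - 2*x*y + 2*y^2 - 2*x - 2*y

First, the degree is 2 — a generic line meets the curve in up to 2 points.
Next, from the visible intercepts: it crosses the x-axis at the gridline x = 0; the y-axis gridline crossings are at y ∈ {0, 1}.
Finally, putting this together gives p.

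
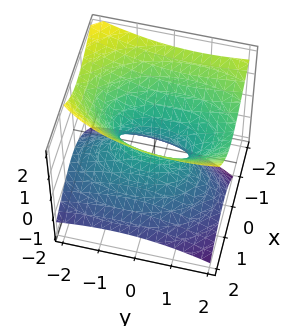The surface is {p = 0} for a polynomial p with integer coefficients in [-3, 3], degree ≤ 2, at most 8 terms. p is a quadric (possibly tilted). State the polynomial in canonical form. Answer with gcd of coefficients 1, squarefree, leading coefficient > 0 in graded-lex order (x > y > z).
3*x^2 + 2*x*z + y^2 - y*z - 3*z^2 - 1

(a) Degree: a generic line meets the surface in up to 2 points, so deg p = 2.
(b) From the axis intercepts and sections: no z-intercept at any integer in the box; the y-axis gridline crossings are at y ∈ {-1, 1}.
(c) Matching integer coefficients to the picture gives p.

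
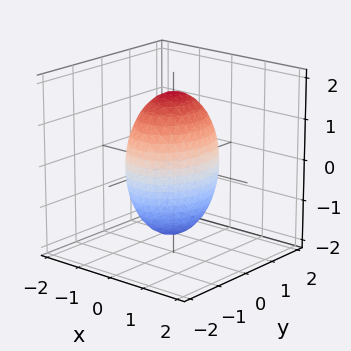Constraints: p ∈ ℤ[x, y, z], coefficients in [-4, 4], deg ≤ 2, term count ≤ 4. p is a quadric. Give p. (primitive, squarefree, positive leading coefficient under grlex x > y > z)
The degree is 2 — a closed, bounded, convex surface; a quadric.
Symmetries: the x ↦ −x reflection is a symmetry, so x appears only in even powers; it's symmetric under z → −z, forcing even powers of z; mirror symmetry y ↦ −y ⇒ only even powers of y.
Checking where it meets the axes: the x-axis gridline crossings are at x ∈ {-1, 1}.
Matching integer coefficients to the picture gives p.

3*x^2 + 2*y^2 + z^2 - 3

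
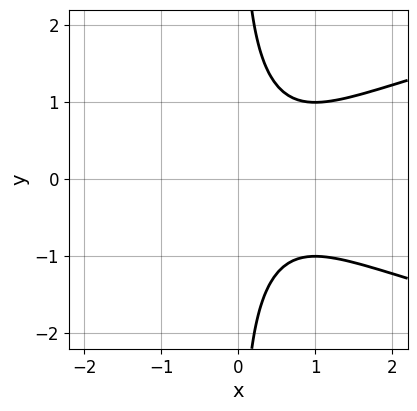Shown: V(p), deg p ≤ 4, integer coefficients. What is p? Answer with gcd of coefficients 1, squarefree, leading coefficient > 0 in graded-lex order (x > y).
x*y^2 - x^2 + x - 1

1. deg p = 3.
2. Symmetries: mirror symmetry y ↦ −y ⇒ only even powers of y.
3. From the visible intercepts: no y-intercept at any integer in the box; it misses every integer gridline on the x-axis.
4. Putting this together gives p.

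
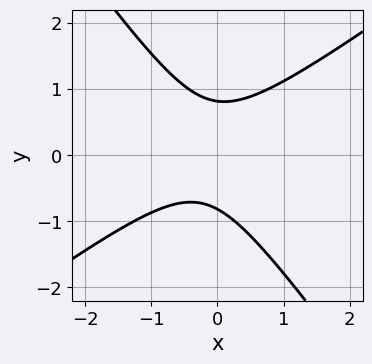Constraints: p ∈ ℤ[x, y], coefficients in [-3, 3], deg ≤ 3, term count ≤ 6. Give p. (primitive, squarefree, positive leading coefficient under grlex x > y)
(a) Degree: no degree-1 curve has this shape, so deg p = 2.
(b) Checking where it meets the axes: no x-intercept at any integer in the box.
(c) These observations pin down the coefficients.

3*x^2 - 2*x*y - 3*y^2 + x + 2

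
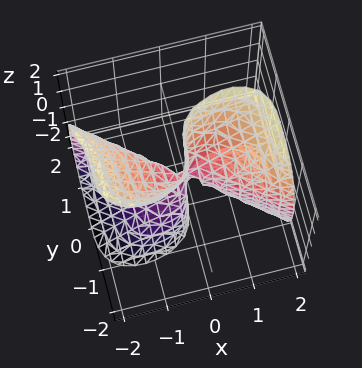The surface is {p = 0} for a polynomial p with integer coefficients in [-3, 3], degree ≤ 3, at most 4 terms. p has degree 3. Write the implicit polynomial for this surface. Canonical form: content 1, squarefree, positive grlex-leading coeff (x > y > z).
x^3 - x*z^2 + 3*y^3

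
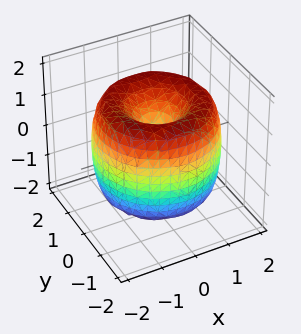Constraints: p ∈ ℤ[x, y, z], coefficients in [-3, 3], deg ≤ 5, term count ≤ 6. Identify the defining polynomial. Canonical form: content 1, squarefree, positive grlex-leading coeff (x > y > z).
The degree is 4 — the shape is more complex than any degree-3 surface.
By symmetry, every cross-section ⟂ z is a circle, so x, y appear only via x² + y².
Observable constraints: it crosses the y-axis at the gridline y = 0; a circular section at z = -1 has radius between 0 and 1; it meets the z-axis at z = 0 (among the integer gridlines); it meets the x-axis at x = 0 (among the integer gridlines).
Together with the visible shape, these determine p as stated.

x^4 + 2*x^2*y^2 + y^4 - 3*x^2 - 3*y^2 + z^2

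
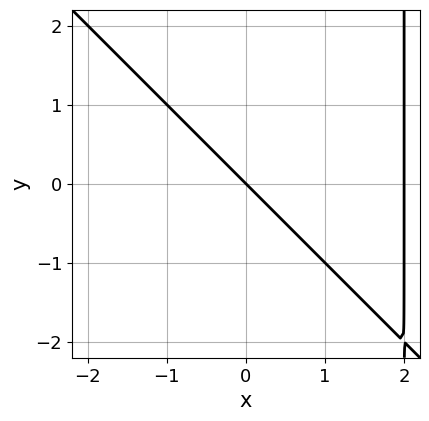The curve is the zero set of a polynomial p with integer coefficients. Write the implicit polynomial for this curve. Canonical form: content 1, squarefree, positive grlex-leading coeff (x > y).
x^2 + x*y - 2*x - 2*y

(a) deg p = 2. No degree-1 curve has this shape.
(b) Reading off the gridlines: the x-axis gridline crossings are at x ∈ {0, 2}; one y-axis crossing is at y = 0.
(c) The integer polynomial consistent with all of this is the stated p.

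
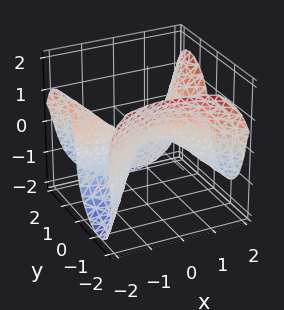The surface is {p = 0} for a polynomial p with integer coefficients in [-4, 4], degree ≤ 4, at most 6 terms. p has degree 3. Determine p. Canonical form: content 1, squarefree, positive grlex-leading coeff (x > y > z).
3*x^2*y + x*y*z - 3*y^3 - 2*z^3 - 2*z

1. deg p = 3.
2. Checking where it meets the axes: it crosses the z-axis at the gridline z = 0; it meets the y-axis at y = 0 (among the integer gridlines); the visible x-axis segment lies entirely on the surface.
3. Solving for integer coefficients yields p as stated.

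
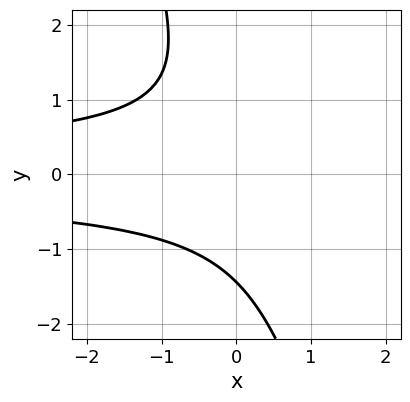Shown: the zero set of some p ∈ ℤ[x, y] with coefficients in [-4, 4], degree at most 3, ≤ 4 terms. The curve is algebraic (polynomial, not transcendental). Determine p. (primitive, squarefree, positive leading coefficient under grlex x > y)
3*x*y^2 + y^3 + 3

First, the degree is 3 — the shape is more complex than any degree-2 curve.
Next, reading off the gridlines: no x-intercept at any integer in the box.
Finally, matching integer coefficients to the picture gives p.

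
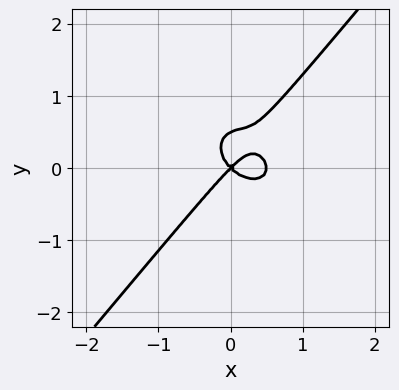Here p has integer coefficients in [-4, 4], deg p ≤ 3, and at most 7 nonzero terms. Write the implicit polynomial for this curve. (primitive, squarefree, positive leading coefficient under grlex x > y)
2*x^3 + x*y^2 - 2*y^3 - x^2 + y^2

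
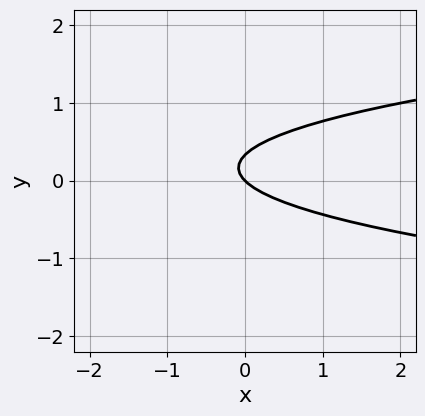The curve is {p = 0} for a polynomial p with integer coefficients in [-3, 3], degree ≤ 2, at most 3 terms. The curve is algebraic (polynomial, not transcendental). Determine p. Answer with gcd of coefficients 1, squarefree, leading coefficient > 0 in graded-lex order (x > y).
(a) deg p = 2. No degree-1 curve has this shape.
(b) Observable constraints: it crosses the y-axis at the gridline y = 0; it crosses the x-axis at the gridline x = 0.
(c) Assembling these constraints gives the stated polynomial.

3*y^2 - x - y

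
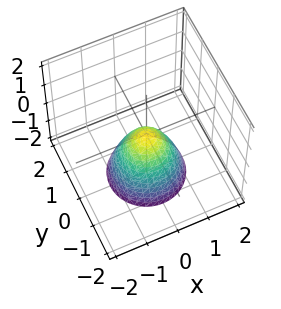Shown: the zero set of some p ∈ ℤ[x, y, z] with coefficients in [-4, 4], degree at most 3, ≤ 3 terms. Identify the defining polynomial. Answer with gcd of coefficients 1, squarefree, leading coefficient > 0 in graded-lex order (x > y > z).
The degree is 2 — a single bowl opening along one axis; a quadric.
Symmetries: rotational symmetry about the z-axis ⇒ p depends on x, y only through x² + y².
From the visible intercepts: a circular section at z = -1 has radius between 0 and 1; it meets the y-axis at y = 0 (among the integer gridlines); it crosses the x-axis at the gridline x = 0.
These observations pin down the coefficients.

3*x^2 + 3*y^2 + 2*z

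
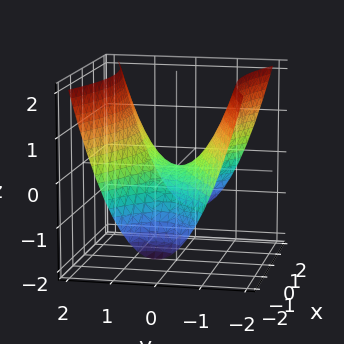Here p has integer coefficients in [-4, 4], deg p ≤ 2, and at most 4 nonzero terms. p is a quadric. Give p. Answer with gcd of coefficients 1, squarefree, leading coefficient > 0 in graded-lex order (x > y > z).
The degree is 2 — a saddle surface; a quadric.
Symmetries: it's symmetric under y → −y, forcing even powers of y; mirror symmetry x ↦ −x ⇒ only even powers of x.
Against the integer gridlines: it meets the x-axis at x = 0 (among the integer gridlines); it crosses the z-axis at the gridline z = 0; one y-axis crossing is at y = 0.
Solving for integer coefficients yields p as stated.

x^2 - 3*y^2 + 3*z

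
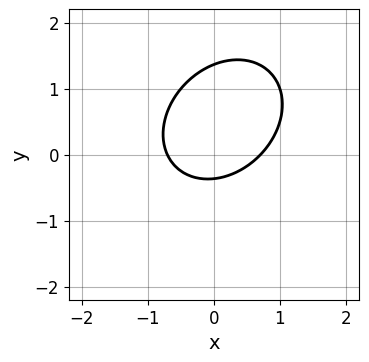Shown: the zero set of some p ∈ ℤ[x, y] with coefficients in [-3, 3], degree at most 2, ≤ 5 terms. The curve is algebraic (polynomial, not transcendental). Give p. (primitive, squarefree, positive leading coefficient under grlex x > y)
2*x^2 - x*y + 2*y^2 - 2*y - 1

The degree is 2 — a generic line meets the curve in up to 2 points.
Solving for integer coefficients yields p as stated.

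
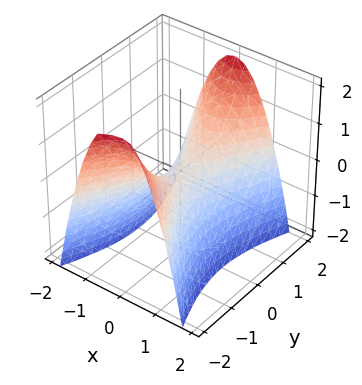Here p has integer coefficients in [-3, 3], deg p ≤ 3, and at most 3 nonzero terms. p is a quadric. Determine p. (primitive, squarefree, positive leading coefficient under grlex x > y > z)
3*x^2 - y^2 + 2*z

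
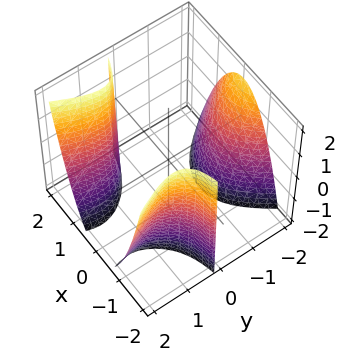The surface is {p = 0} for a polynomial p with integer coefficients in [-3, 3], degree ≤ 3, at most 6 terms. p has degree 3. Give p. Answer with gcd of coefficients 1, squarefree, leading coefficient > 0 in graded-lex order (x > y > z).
3*x^2*y - y^3 - y^2*z - 3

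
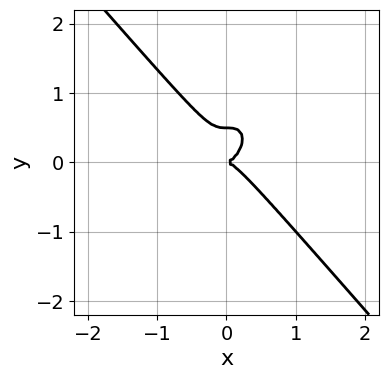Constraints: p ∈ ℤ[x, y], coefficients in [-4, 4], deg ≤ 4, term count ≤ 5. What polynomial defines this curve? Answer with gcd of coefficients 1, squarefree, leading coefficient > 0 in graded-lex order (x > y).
1. Degree: a generic line meets the curve in up to 3 points, so deg p = 3.
2. Checking where it meets the axes: one x-axis crossing is at x = 0; it meets the y-axis at y = 0 (among the integer gridlines).
3. Matching integer coefficients to the picture gives p.

3*x^3 + 2*y^3 - y^2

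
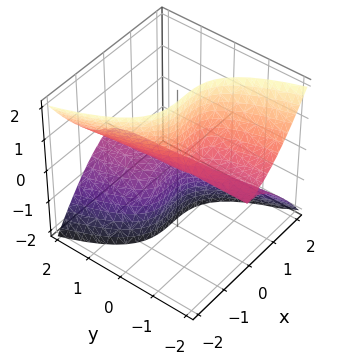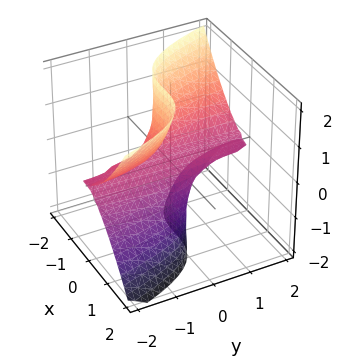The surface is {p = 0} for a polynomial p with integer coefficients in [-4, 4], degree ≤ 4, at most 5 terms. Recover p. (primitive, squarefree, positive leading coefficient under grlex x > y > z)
3*x^3 + 3*y*z^2 + z

1. deg p = 3. No degree-2 surface has this shape.
2. From the visible intercepts: every point of the y-axis in the box is on the surface; it meets the x-axis at x = 0 (among the integer gridlines); it meets the z-axis at z = 0 (among the integer gridlines).
3. The integer polynomial consistent with all of this is the stated p.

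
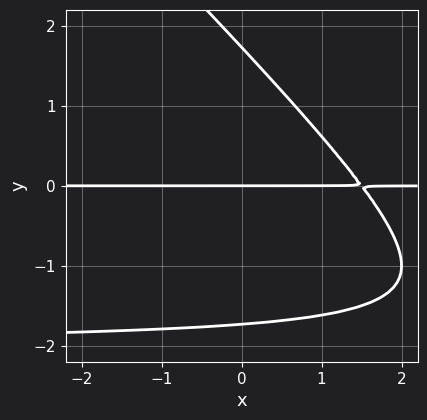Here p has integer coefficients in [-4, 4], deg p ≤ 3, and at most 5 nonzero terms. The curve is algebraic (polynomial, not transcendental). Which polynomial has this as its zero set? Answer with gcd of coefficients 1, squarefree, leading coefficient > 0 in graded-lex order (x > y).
Degree: the shape is more complex than any degree-2 curve, so deg p = 3.
From the visible intercepts: every point of the x-axis in the box is on the curve; one y-axis crossing is at y = 0.
Fitting integer coefficients to these (and the overall shape) gives p.

x*y^2 + y^3 + 2*x*y - 3*y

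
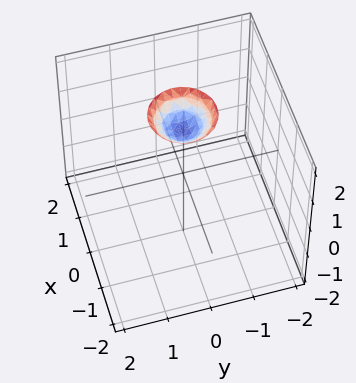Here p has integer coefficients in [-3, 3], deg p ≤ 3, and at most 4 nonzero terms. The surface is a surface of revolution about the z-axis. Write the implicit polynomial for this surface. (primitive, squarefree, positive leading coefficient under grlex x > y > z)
2*x^2 + 2*y^2 - 2*z + 3

First, deg p = 2. No degree-1 surface has this shape.
Next, symmetries: every cross-section ⟂ z is a circle, so x, y appear only via x² + y².
Then, observable constraints: the surface avoids every integer y-axis point in the box; a circular section at z = 2 has radius between 0 and 1; the surface avoids every integer x-axis point in the box.
Finally, solving for integer coefficients yields p as stated.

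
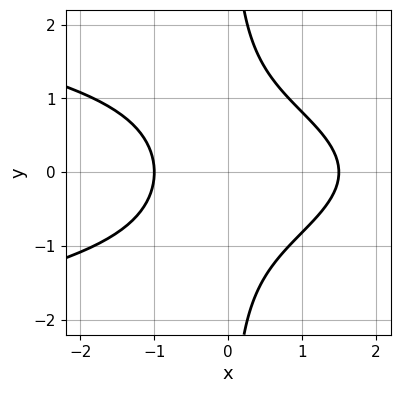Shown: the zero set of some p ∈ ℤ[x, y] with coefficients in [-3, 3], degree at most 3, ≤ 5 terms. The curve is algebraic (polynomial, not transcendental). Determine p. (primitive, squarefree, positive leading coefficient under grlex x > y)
1. The degree is 3 — the shape is more complex than any degree-2 curve.
2. Symmetries: mirror symmetry y ↦ −y ⇒ only even powers of y.
3. From the axis intercepts and sections: it crosses the x-axis at the gridline x = -1; no y-intercept at any integer in the box.
4. Putting this together gives p.

3*x*y^2 + 2*x^2 - x - 3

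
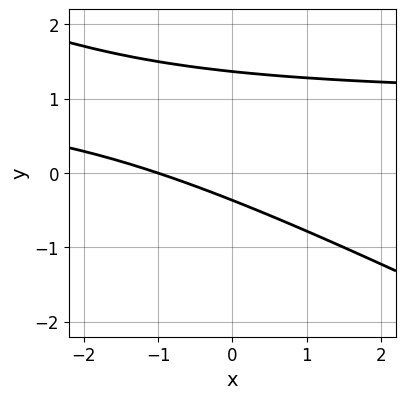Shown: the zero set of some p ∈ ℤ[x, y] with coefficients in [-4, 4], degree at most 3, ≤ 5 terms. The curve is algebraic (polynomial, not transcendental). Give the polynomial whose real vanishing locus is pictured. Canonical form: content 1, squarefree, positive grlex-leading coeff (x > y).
Degree: the shape is more complex than any degree-1 curve, so deg p = 2.
From the axis intercepts and sections: one x-axis crossing is at x = -1.
Together with the visible shape, these determine p as stated.

x*y + 2*y^2 - x - 2*y - 1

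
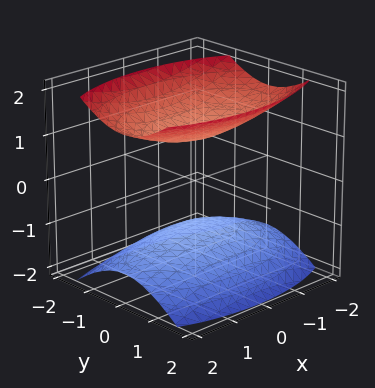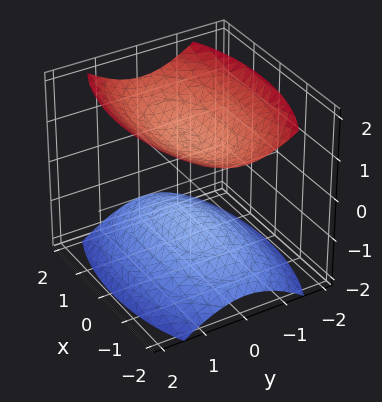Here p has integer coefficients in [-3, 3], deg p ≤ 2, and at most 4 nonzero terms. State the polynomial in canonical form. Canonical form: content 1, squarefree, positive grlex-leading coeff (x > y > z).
x^2 + 3*y^2 - 3*z^2 + 3

(a) The picture has 2 separate pieces. They look like related sheets of one shape, so recover p as a whole.
(b) deg p = 2. Two sheets facing apart; a quadric.
(c) Symmetries: it's symmetric under x → −x, forcing even powers of x; it's symmetric under z → −z, forcing even powers of z; it's symmetric under y → −y, forcing even powers of y.
(d) From the axis intercepts and sections: it misses every integer gridline on the x-axis; the z-axis gridline crossings are at z ∈ {-1, 1}; the surface avoids every integer y-axis point in the box.
(e) Fitting integer coefficients to these (and the overall shape) gives p.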